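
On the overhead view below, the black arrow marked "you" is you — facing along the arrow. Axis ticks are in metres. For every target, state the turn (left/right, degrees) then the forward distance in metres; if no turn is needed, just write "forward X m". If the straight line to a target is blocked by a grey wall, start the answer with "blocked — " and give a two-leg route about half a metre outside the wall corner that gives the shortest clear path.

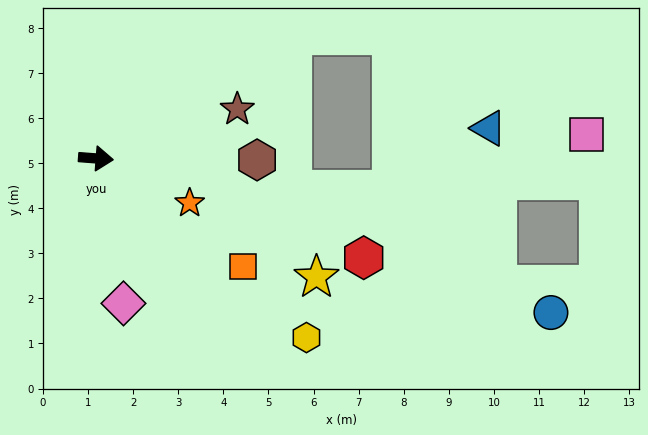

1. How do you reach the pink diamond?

turn right 75°, forward 3.3 m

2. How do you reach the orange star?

turn right 21°, forward 2.3 m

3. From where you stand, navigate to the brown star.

turn left 24°, forward 3.3 m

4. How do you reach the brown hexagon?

turn left 4°, forward 3.6 m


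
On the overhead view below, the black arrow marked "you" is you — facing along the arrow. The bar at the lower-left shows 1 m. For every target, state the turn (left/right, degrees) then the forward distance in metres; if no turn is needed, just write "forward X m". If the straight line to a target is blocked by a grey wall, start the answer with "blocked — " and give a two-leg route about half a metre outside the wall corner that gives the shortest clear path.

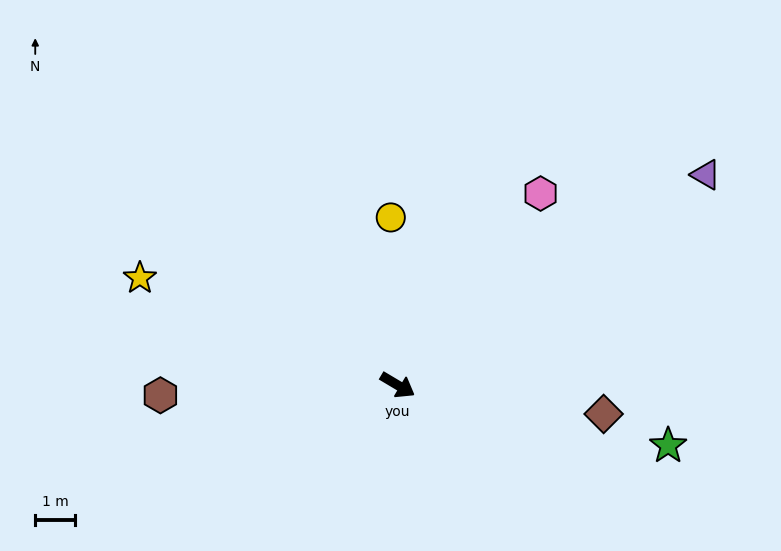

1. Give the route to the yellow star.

turn right 172°, forward 6.9 m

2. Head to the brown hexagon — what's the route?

turn right 147°, forward 5.9 m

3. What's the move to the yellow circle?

turn left 123°, forward 4.2 m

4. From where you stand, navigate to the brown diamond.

turn left 23°, forward 5.2 m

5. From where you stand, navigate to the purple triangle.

turn left 65°, forward 9.3 m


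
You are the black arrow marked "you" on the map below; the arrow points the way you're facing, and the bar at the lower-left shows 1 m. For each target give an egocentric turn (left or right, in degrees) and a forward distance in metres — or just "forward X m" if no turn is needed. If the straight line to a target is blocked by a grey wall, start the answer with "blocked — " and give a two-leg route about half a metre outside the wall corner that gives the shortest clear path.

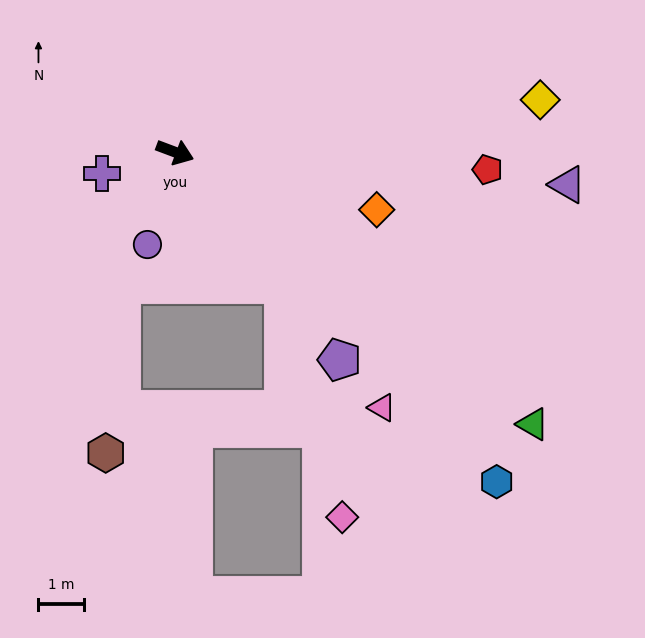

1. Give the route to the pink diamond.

blocked — turn right 30°, forward 3.7 m, then turn right 25°, forward 5.2 m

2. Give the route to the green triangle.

turn right 17°, forward 9.8 m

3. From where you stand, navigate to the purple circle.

turn right 86°, forward 2.1 m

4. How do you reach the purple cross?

turn right 143°, forward 1.7 m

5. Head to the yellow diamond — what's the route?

turn left 29°, forward 8.0 m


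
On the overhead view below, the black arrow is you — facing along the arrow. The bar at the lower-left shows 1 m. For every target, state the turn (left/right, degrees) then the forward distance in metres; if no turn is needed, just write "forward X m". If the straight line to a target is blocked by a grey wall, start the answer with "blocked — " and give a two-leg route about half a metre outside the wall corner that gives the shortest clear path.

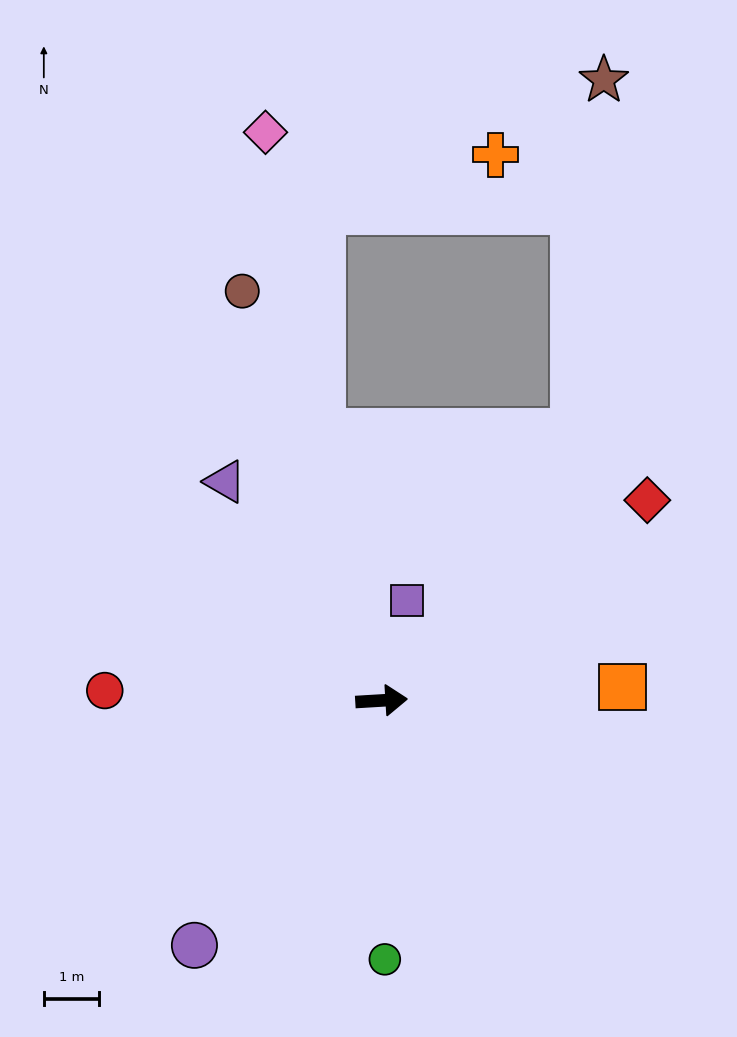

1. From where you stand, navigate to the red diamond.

turn left 34°, forward 6.0 m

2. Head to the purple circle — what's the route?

turn right 131°, forward 5.6 m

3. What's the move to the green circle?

turn right 93°, forward 4.7 m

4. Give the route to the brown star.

blocked — turn left 51°, forward 5.9 m, then turn left 31°, forward 6.4 m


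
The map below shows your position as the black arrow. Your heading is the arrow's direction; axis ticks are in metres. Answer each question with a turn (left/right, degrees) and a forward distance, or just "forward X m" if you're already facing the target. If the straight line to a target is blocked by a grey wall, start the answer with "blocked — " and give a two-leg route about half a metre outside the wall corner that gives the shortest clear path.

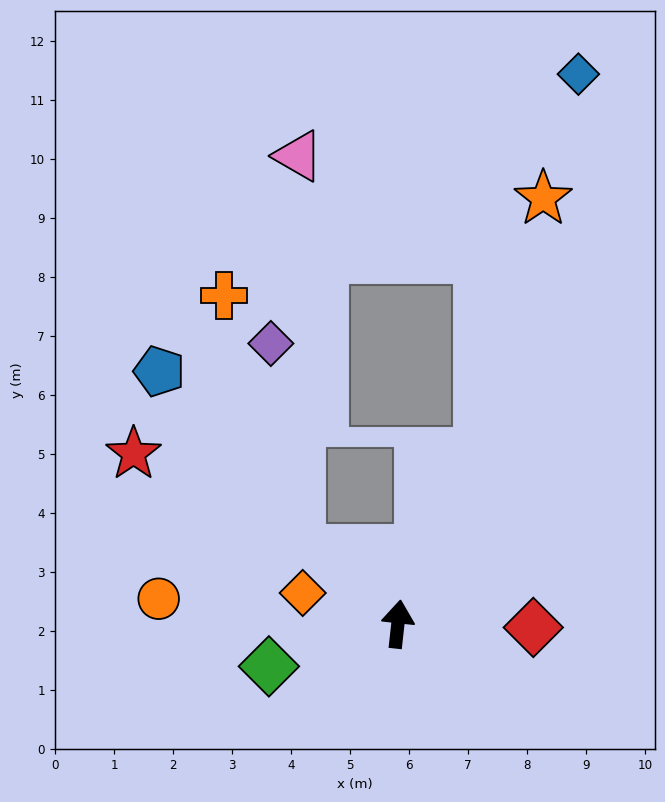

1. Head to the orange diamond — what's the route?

turn left 78°, forward 1.7 m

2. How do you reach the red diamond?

turn right 85°, forward 2.3 m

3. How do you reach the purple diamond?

blocked — turn left 59°, forward 2.1 m, then turn right 45°, forward 3.5 m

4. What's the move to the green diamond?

turn left 114°, forward 2.3 m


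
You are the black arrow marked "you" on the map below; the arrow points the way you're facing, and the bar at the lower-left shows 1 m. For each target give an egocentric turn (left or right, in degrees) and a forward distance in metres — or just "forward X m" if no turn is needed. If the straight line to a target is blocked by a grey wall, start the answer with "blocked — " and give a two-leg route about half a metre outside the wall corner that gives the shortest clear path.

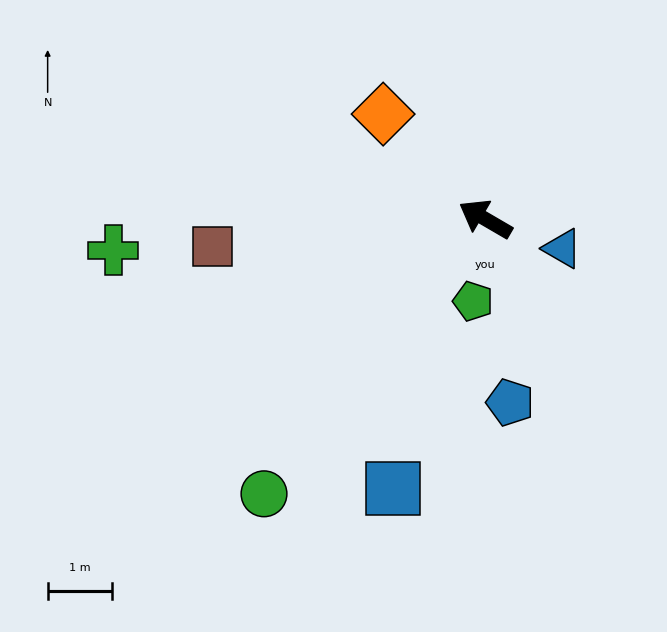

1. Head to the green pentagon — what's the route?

turn left 112°, forward 1.3 m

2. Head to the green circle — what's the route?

turn left 81°, forward 5.5 m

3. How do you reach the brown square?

turn left 36°, forward 4.3 m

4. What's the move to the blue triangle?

turn right 171°, forward 1.3 m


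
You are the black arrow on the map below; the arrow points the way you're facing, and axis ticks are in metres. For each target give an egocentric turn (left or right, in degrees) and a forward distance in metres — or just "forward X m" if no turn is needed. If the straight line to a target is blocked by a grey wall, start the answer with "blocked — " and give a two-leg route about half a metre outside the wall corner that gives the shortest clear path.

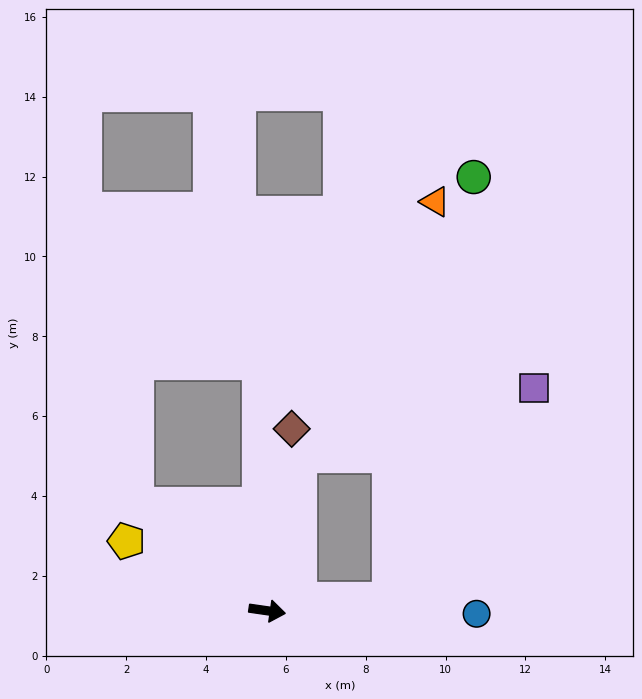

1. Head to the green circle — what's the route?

blocked — turn left 14°, forward 3.1 m, then turn left 73°, forward 10.8 m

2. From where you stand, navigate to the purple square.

blocked — turn left 14°, forward 3.1 m, then turn left 50°, forward 6.4 m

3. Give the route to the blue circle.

turn left 7°, forward 5.2 m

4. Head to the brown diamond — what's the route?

turn left 91°, forward 4.6 m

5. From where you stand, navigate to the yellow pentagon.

turn left 162°, forward 3.9 m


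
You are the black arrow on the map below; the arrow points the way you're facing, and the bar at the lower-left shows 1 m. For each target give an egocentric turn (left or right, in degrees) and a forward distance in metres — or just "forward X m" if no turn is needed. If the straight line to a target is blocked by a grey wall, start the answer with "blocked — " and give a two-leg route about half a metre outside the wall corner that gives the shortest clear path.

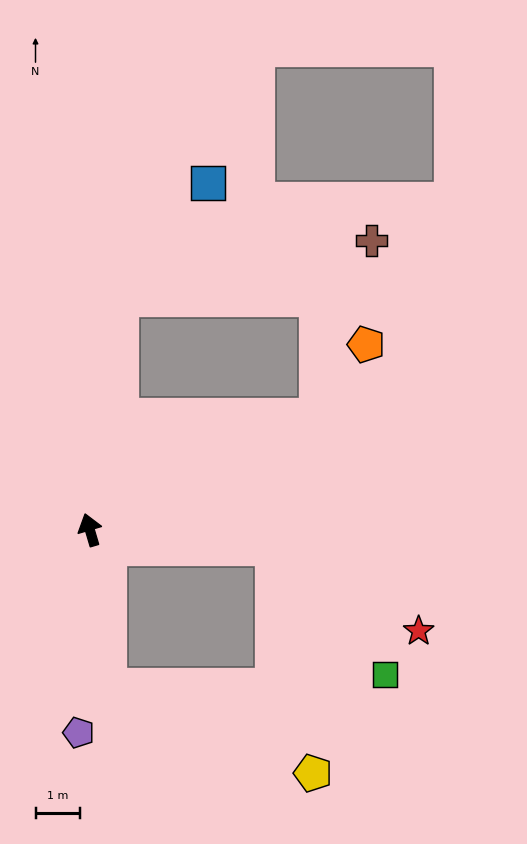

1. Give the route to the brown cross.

blocked — turn right 24°, forward 5.3 m, then turn right 70°, forward 5.8 m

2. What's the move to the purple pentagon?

turn left 160°, forward 4.6 m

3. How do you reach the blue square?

blocked — turn right 24°, forward 5.3 m, then turn right 30°, forward 3.3 m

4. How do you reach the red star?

blocked — turn right 112°, forward 4.2 m, then turn right 25°, forward 3.8 m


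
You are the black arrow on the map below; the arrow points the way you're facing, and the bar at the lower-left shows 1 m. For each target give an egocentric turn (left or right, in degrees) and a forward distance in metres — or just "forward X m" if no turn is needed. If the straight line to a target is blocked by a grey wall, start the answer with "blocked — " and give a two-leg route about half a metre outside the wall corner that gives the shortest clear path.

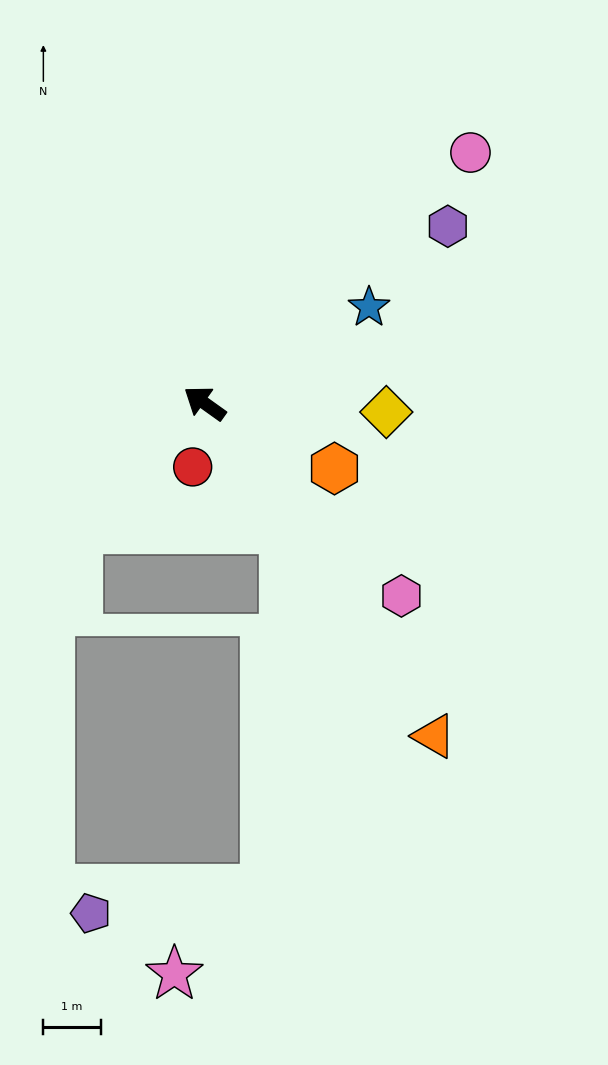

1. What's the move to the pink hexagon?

turn left 171°, forward 4.8 m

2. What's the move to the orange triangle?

turn left 160°, forward 7.0 m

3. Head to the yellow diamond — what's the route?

turn right 147°, forward 3.2 m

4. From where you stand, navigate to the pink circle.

turn right 101°, forward 6.4 m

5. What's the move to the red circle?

turn left 115°, forward 1.1 m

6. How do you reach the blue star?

turn right 114°, forward 3.3 m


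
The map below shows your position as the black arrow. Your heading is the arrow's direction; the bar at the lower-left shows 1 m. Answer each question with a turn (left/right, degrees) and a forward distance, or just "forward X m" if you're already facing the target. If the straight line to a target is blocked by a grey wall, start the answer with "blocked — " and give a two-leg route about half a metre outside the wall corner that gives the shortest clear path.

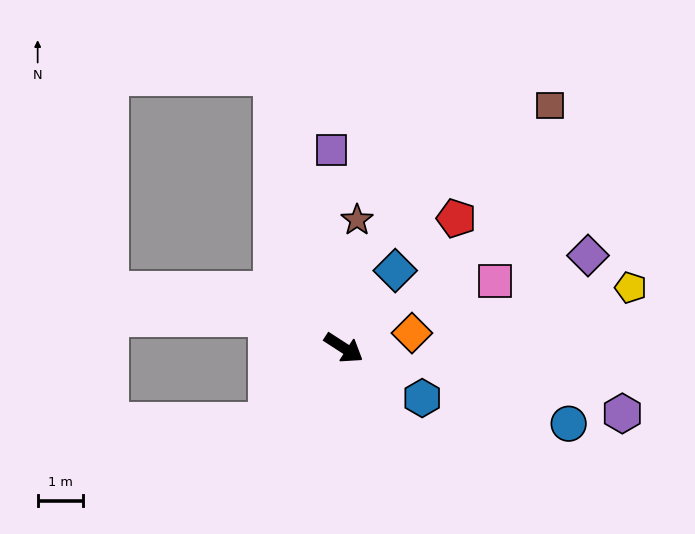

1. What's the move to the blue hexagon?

forward 2.0 m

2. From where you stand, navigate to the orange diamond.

turn left 45°, forward 1.5 m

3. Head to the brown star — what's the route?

turn left 117°, forward 2.8 m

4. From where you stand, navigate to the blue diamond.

turn left 89°, forward 2.0 m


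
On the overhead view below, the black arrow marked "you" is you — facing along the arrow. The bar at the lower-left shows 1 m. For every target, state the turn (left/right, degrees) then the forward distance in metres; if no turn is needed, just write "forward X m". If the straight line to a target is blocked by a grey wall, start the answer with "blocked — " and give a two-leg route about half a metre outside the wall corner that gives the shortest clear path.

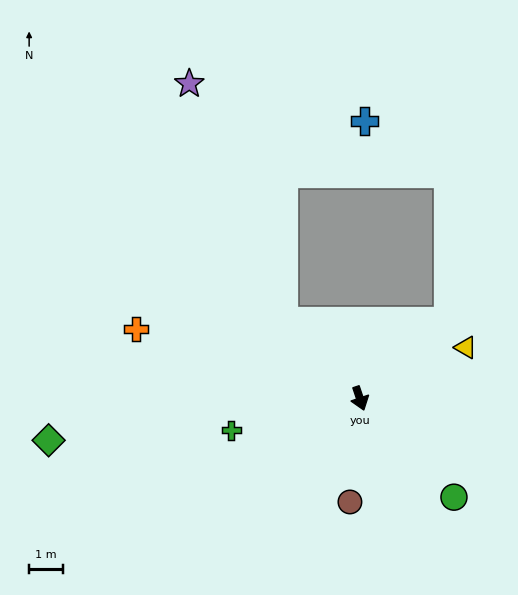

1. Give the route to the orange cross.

turn right 126°, forward 7.0 m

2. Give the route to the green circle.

turn left 25°, forward 4.1 m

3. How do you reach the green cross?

turn right 95°, forward 3.9 m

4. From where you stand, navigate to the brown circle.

turn right 24°, forward 3.1 m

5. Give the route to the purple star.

blocked — turn right 154°, forward 3.2 m, then turn right 23°, forward 7.6 m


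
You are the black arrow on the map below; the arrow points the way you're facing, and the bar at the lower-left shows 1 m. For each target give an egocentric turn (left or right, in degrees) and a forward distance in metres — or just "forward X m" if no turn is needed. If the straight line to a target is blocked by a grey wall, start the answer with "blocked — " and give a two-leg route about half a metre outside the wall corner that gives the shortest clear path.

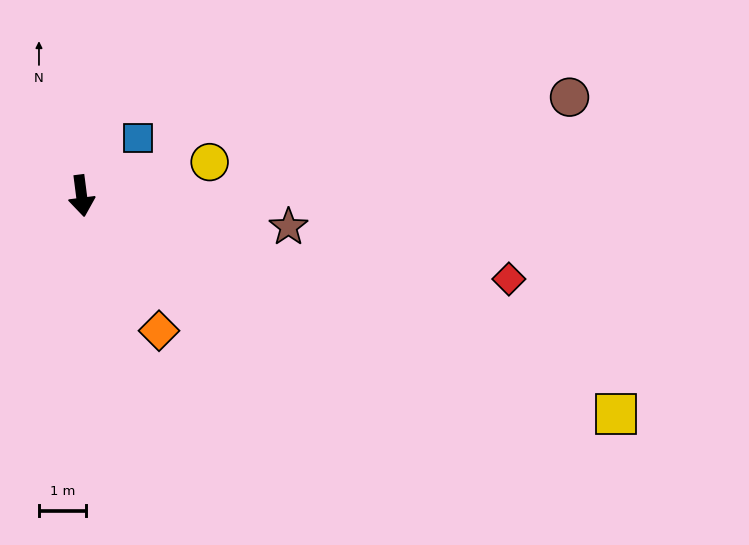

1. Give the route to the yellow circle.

turn left 97°, forward 2.8 m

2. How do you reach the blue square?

turn left 128°, forward 1.7 m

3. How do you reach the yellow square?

turn left 60°, forward 12.2 m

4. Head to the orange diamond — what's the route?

turn left 23°, forward 3.3 m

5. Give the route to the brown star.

turn left 74°, forward 4.4 m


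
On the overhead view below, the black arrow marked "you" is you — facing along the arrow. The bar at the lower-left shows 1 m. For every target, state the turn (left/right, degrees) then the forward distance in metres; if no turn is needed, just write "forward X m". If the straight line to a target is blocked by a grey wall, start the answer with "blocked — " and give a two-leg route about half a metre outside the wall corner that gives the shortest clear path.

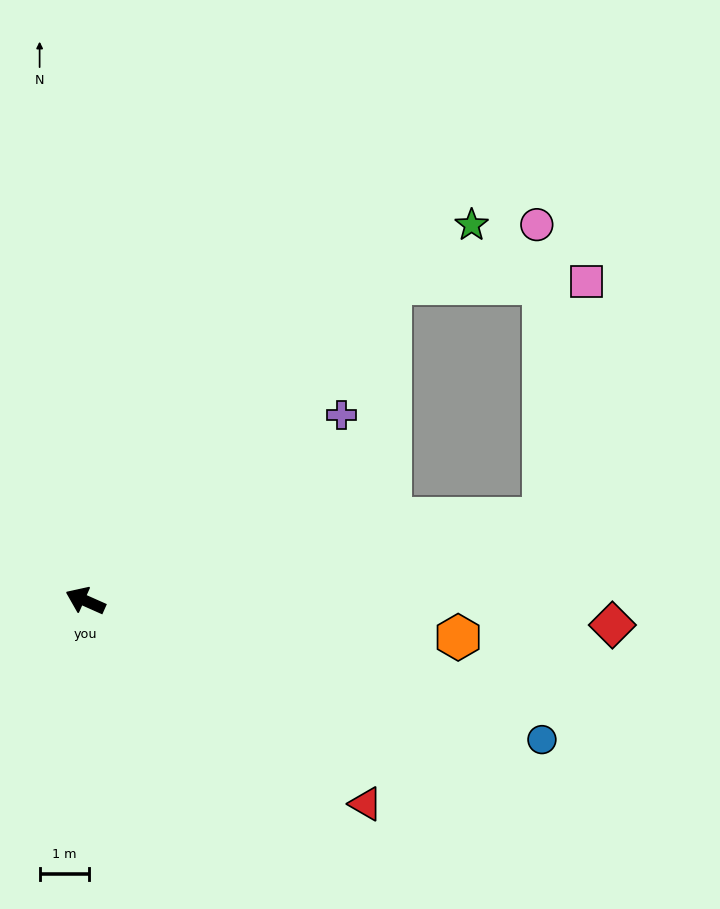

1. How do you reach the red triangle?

turn left 168°, forward 7.1 m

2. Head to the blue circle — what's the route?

turn right 173°, forward 9.7 m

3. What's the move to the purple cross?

turn right 120°, forward 6.5 m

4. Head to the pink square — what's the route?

blocked — turn right 110°, forward 9.0 m, then turn right 45°, forward 4.0 m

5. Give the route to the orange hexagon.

turn right 162°, forward 7.6 m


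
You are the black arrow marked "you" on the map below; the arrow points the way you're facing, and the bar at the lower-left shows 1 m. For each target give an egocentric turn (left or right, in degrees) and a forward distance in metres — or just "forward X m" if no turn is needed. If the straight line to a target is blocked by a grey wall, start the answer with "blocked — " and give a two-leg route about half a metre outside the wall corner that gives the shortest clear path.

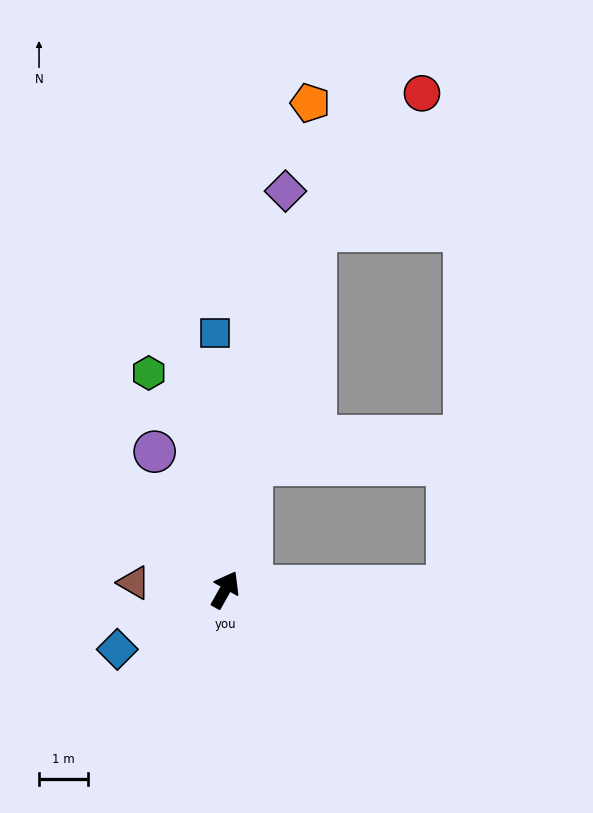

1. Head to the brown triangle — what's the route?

turn left 115°, forward 1.9 m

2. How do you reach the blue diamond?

turn left 148°, forward 2.5 m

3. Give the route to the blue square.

turn left 32°, forward 5.2 m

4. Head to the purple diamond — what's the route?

turn left 21°, forward 8.2 m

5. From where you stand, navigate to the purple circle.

turn left 56°, forward 3.1 m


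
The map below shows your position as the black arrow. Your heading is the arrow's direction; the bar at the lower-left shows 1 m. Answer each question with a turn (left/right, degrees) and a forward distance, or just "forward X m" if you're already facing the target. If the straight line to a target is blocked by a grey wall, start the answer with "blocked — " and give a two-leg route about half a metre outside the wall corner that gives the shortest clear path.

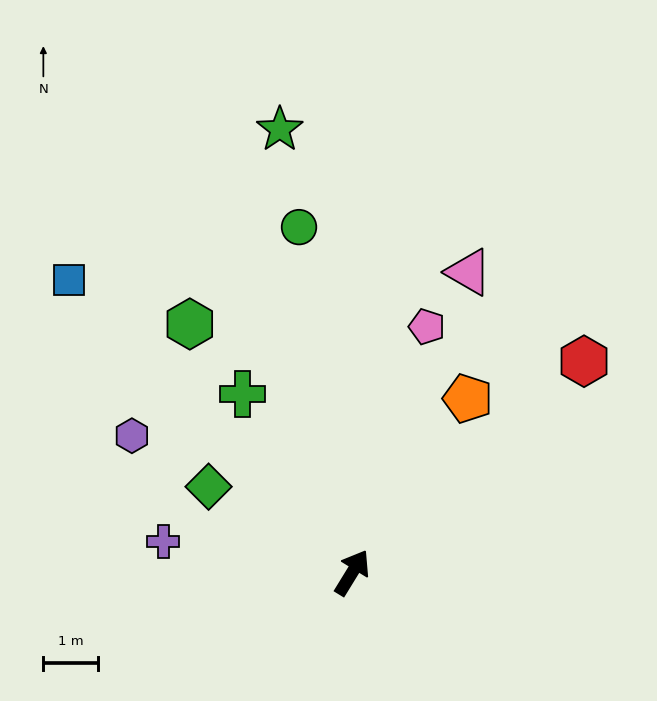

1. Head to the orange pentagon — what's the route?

turn right 2°, forward 3.8 m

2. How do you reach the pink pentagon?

turn left 15°, forward 4.7 m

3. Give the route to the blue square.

turn left 76°, forward 7.5 m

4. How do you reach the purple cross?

turn left 112°, forward 3.5 m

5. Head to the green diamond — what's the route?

turn left 91°, forward 3.1 m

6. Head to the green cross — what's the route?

turn left 63°, forward 3.8 m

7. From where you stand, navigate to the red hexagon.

turn right 16°, forward 5.7 m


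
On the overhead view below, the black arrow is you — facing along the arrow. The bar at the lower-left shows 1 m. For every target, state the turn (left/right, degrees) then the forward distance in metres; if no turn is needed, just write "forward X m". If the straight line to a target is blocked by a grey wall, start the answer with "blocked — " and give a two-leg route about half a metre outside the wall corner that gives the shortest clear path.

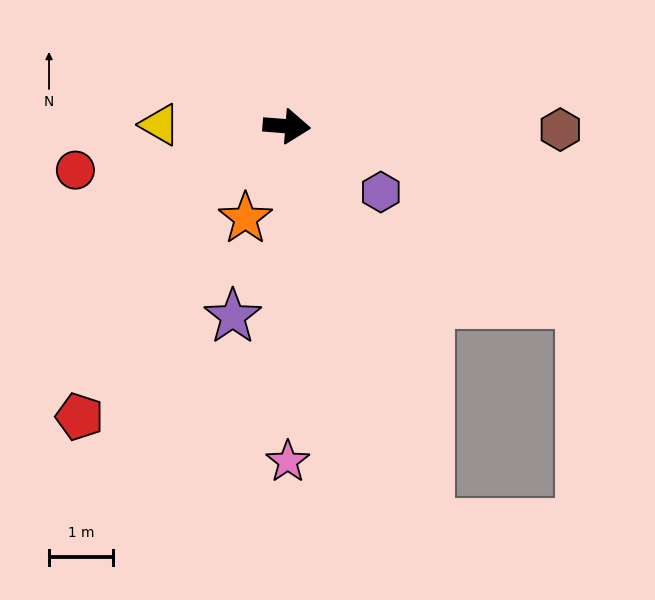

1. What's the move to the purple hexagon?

turn right 30°, forward 1.8 m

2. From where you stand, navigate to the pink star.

turn right 85°, forward 5.3 m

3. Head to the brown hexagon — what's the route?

turn left 4°, forward 4.3 m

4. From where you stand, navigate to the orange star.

turn right 110°, forward 1.6 m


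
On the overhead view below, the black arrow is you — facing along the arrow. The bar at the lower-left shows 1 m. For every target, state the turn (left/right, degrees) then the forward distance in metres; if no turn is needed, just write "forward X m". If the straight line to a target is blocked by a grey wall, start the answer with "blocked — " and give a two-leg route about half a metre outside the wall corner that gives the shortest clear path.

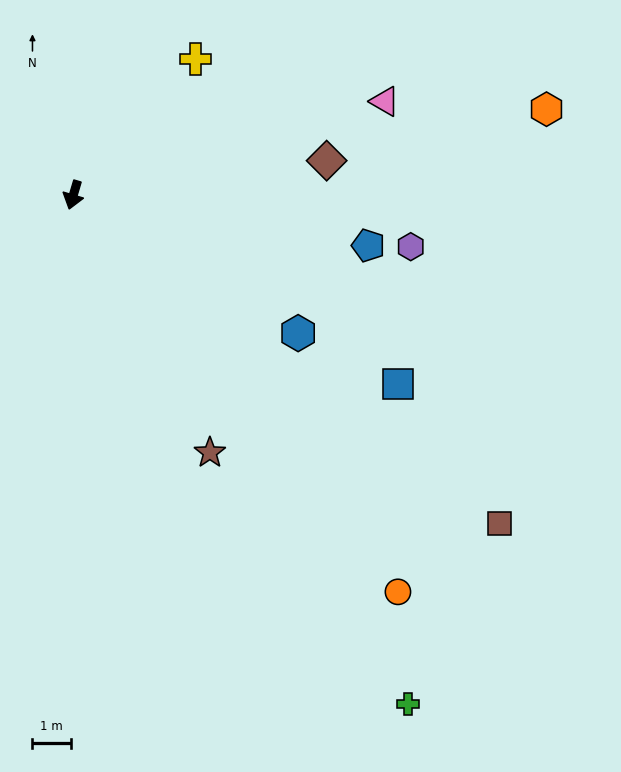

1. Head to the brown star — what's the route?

turn left 44°, forward 7.6 m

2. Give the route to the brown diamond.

turn left 114°, forward 6.6 m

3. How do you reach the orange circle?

turn left 56°, forward 13.3 m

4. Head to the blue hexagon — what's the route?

turn left 75°, forward 6.9 m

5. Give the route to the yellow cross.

turn left 155°, forward 4.8 m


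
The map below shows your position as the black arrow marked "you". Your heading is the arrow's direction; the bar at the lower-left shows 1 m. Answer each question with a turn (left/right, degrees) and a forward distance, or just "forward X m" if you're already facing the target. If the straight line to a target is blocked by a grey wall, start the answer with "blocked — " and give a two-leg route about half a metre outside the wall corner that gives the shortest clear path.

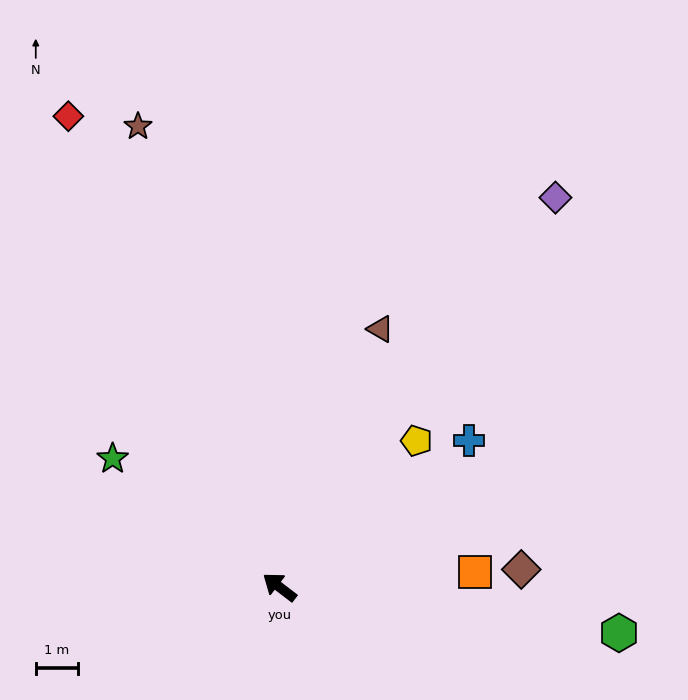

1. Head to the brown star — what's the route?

turn right 35°, forward 11.4 m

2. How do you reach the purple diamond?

turn right 88°, forward 11.3 m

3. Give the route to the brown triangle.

turn right 74°, forward 6.6 m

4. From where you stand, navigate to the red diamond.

turn right 28°, forward 12.2 m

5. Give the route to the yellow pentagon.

turn right 96°, forward 4.7 m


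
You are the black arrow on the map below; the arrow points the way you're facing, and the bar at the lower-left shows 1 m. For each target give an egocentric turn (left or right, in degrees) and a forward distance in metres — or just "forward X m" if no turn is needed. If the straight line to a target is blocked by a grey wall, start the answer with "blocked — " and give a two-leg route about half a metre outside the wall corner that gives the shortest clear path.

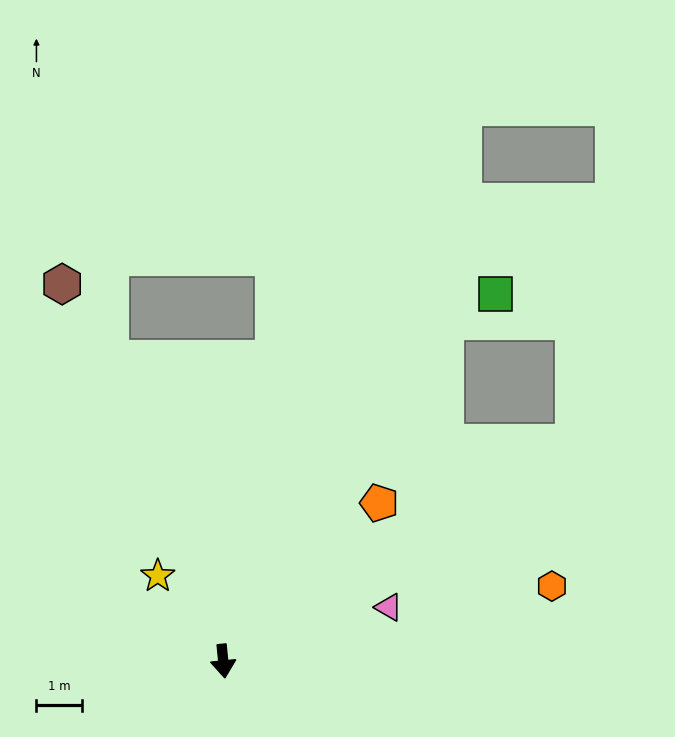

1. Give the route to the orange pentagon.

turn left 130°, forward 4.9 m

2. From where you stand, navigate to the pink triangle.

turn left 102°, forward 3.8 m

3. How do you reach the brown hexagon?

turn right 162°, forward 9.1 m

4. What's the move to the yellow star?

turn right 148°, forward 2.4 m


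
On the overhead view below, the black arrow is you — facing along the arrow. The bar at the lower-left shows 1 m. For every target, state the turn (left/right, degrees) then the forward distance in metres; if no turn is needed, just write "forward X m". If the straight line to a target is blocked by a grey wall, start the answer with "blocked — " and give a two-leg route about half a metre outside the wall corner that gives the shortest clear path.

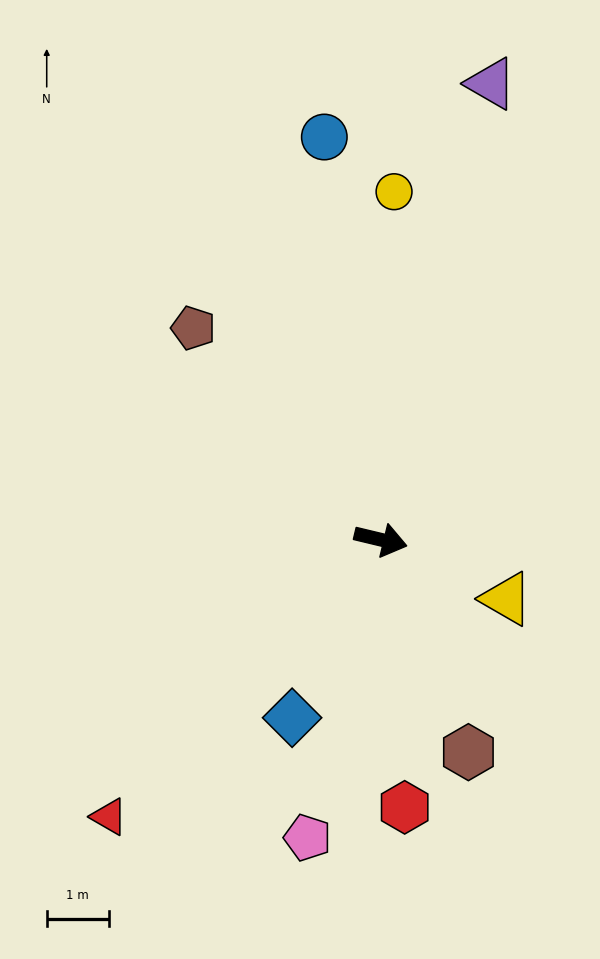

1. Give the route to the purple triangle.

turn left 90°, forward 7.5 m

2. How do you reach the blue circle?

turn left 111°, forward 6.5 m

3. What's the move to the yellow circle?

turn left 101°, forward 5.6 m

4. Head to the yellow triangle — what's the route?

turn right 12°, forward 2.2 m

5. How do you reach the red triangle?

turn right 121°, forward 6.2 m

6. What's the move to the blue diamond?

turn right 103°, forward 3.2 m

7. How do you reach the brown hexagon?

turn right 54°, forward 3.7 m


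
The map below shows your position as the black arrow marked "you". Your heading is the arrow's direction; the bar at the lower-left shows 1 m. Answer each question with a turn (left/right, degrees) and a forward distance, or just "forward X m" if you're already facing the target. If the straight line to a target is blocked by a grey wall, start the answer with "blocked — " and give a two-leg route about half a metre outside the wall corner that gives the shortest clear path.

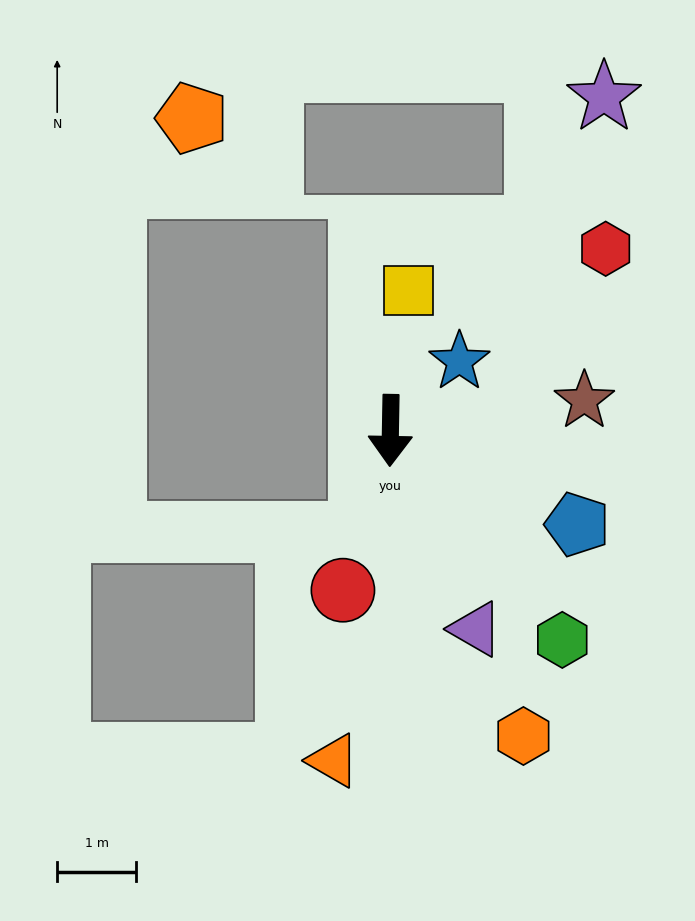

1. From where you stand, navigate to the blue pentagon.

turn left 64°, forward 2.7 m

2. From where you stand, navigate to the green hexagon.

turn left 40°, forward 3.4 m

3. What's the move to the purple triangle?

turn left 24°, forward 2.7 m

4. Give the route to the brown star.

turn left 100°, forward 2.5 m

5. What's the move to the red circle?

turn right 16°, forward 2.1 m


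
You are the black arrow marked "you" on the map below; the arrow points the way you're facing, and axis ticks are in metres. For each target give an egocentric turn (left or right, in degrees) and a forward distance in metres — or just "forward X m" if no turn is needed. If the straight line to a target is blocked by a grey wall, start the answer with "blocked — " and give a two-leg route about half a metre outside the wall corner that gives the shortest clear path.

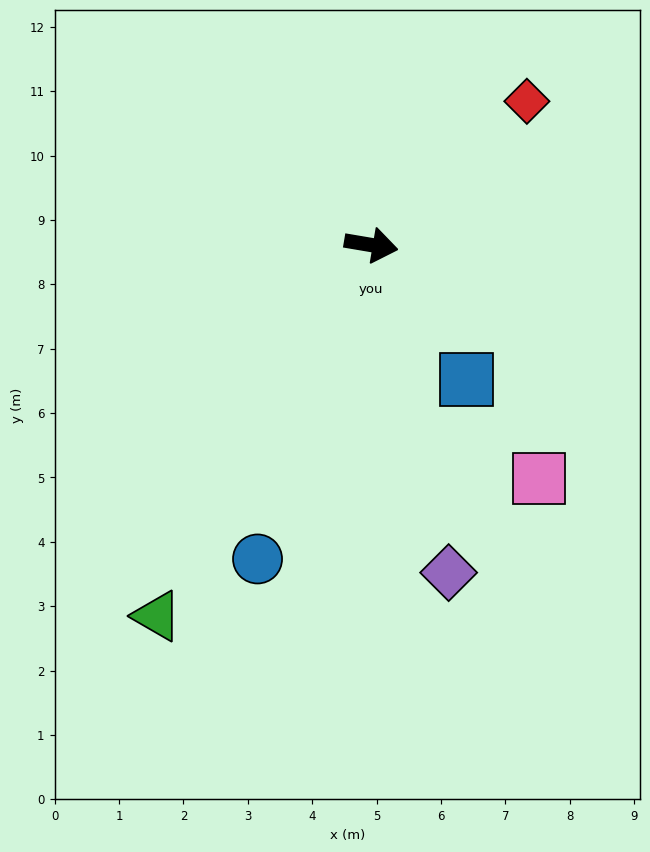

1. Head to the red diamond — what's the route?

turn left 52°, forward 3.3 m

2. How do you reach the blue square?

turn right 45°, forward 2.6 m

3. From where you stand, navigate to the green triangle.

turn right 110°, forward 6.7 m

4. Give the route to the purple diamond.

turn right 67°, forward 5.2 m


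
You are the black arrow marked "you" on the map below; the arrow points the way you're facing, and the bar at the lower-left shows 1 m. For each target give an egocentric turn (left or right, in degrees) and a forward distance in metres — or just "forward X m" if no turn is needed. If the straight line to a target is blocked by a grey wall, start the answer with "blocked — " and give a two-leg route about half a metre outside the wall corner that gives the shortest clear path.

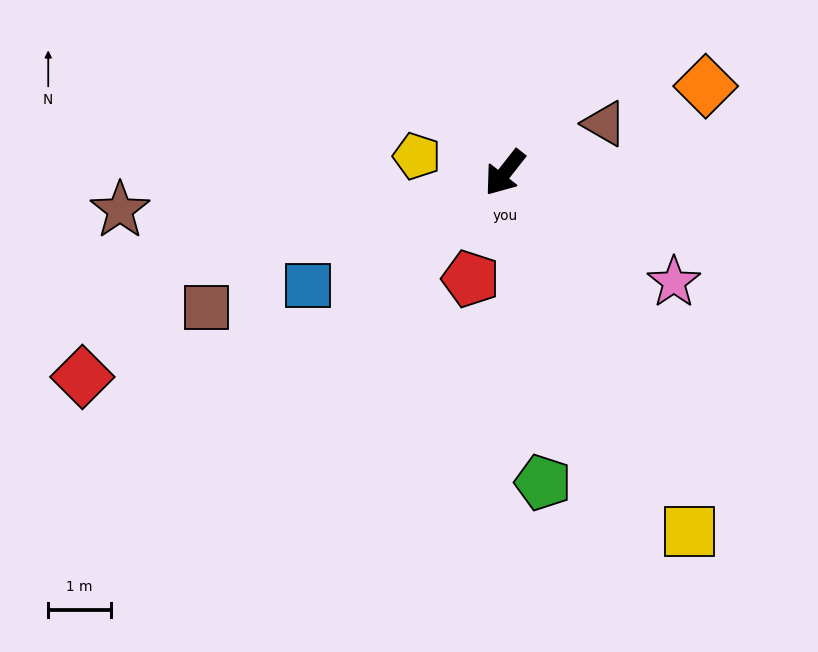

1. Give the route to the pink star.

turn left 95°, forward 3.2 m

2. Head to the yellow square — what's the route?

turn left 65°, forward 6.5 m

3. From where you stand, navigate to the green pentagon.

turn left 45°, forward 5.0 m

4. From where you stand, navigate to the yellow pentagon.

turn right 63°, forward 1.4 m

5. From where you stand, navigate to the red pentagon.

turn left 20°, forward 1.8 m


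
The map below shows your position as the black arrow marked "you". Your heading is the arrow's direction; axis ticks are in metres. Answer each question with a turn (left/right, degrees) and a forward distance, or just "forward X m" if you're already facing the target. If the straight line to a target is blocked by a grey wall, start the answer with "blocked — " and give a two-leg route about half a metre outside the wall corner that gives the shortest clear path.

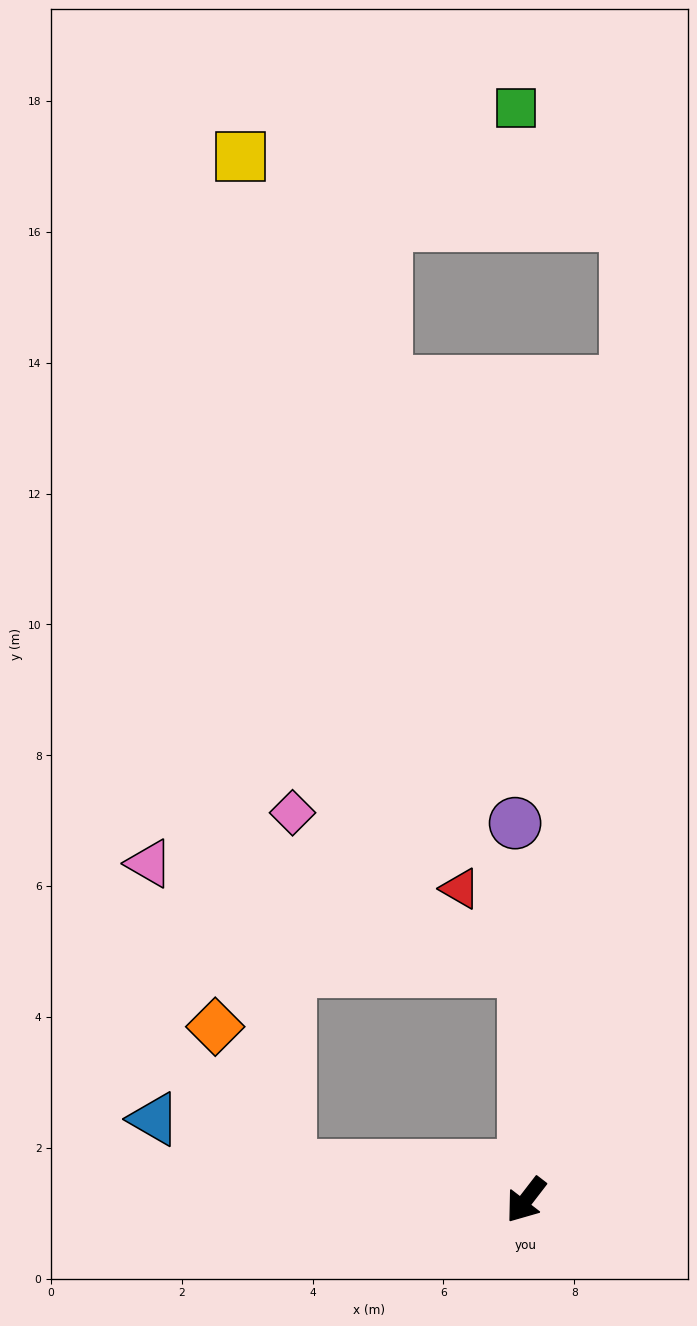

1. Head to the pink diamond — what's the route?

blocked — turn right 60°, forward 3.7 m, then turn right 83°, forward 5.4 m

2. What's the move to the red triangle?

blocked — turn right 142°, forward 3.5 m, then turn left 38°, forward 1.6 m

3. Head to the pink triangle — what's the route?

blocked — turn right 142°, forward 3.5 m, then turn left 74°, forward 6.0 m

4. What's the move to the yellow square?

blocked — turn right 142°, forward 3.5 m, then turn left 19°, forward 13.2 m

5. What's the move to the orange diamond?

blocked — turn right 60°, forward 3.7 m, then turn right 55°, forward 2.4 m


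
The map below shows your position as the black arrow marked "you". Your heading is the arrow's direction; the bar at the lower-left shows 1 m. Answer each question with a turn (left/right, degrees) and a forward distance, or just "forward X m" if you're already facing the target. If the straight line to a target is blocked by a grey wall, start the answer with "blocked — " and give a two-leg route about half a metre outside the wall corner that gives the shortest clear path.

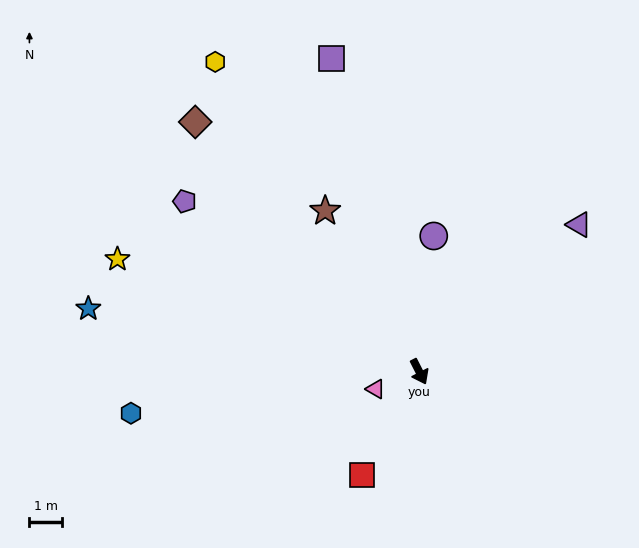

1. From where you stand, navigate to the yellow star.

turn right 137°, forward 9.9 m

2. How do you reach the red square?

turn right 56°, forward 3.6 m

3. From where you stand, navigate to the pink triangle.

turn right 95°, forward 1.4 m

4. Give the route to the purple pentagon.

turn right 153°, forward 8.9 m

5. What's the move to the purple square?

turn left 169°, forward 10.0 m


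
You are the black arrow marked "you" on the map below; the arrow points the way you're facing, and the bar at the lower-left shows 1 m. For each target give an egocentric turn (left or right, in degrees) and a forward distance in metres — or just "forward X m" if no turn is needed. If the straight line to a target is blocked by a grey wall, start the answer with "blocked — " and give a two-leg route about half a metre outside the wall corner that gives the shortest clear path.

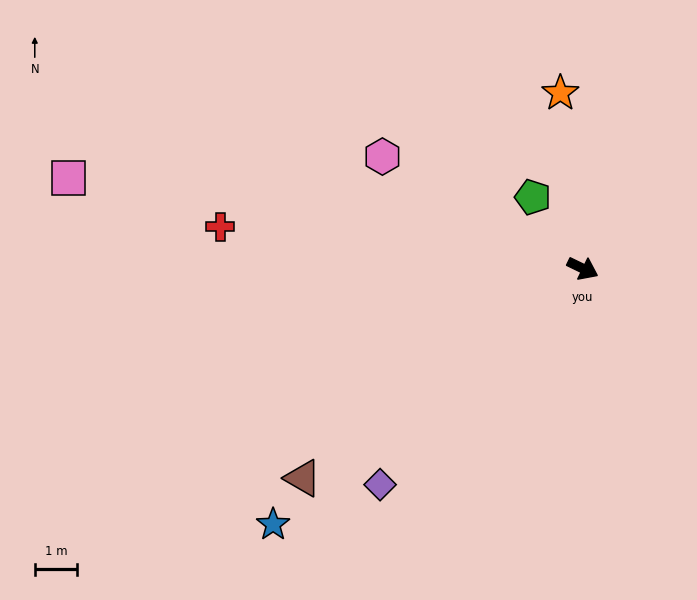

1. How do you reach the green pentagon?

turn left 151°, forward 2.0 m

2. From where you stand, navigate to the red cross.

turn right 161°, forward 8.6 m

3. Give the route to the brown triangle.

turn right 117°, forward 8.2 m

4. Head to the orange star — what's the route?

turn left 123°, forward 4.2 m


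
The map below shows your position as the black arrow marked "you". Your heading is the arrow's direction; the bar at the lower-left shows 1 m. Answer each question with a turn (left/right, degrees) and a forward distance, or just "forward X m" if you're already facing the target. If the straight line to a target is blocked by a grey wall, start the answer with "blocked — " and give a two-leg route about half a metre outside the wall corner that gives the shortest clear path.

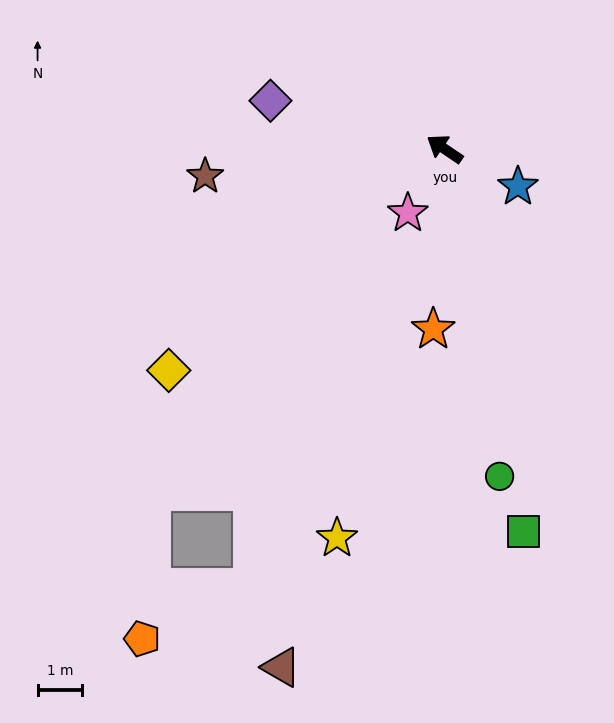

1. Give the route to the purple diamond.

turn left 19°, forward 4.1 m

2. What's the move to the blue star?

turn right 173°, forward 1.9 m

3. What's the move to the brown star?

turn left 41°, forward 5.4 m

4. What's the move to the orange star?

turn left 120°, forward 4.1 m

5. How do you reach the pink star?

turn left 94°, forward 1.7 m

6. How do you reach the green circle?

turn left 134°, forward 7.5 m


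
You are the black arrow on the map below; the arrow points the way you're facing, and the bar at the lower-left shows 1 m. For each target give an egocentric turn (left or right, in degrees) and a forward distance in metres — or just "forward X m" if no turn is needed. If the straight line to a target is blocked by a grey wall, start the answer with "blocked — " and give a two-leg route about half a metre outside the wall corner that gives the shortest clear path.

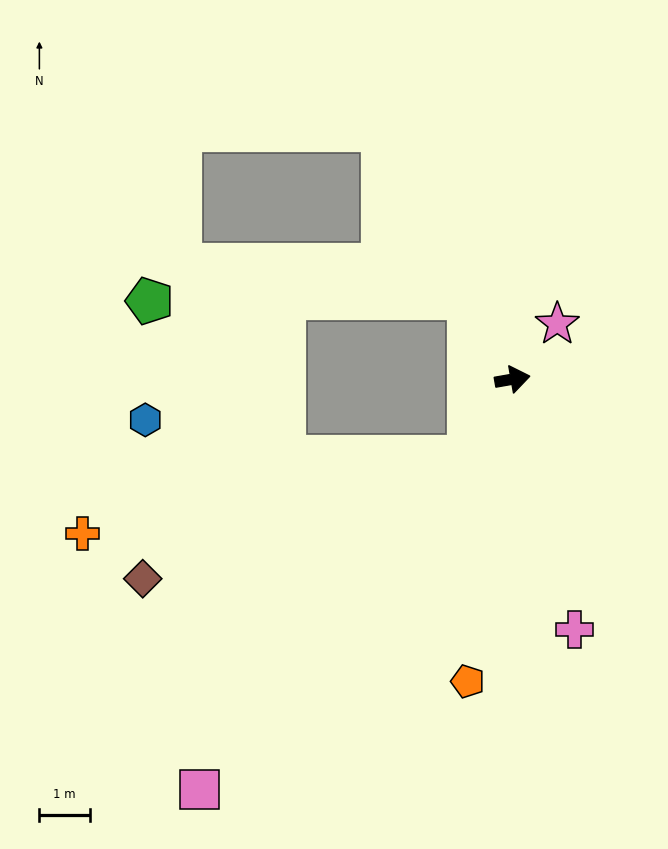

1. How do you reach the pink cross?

turn right 86°, forward 5.1 m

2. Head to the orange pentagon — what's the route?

turn right 108°, forward 6.1 m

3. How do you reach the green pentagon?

blocked — turn left 109°, forward 1.8 m, then turn left 62°, forward 6.4 m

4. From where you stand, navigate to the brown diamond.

blocked — turn right 130°, forward 1.8 m, then turn right 39°, forward 6.9 m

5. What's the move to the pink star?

turn left 41°, forward 1.4 m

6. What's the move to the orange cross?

blocked — turn right 130°, forward 1.8 m, then turn right 49°, forward 7.8 m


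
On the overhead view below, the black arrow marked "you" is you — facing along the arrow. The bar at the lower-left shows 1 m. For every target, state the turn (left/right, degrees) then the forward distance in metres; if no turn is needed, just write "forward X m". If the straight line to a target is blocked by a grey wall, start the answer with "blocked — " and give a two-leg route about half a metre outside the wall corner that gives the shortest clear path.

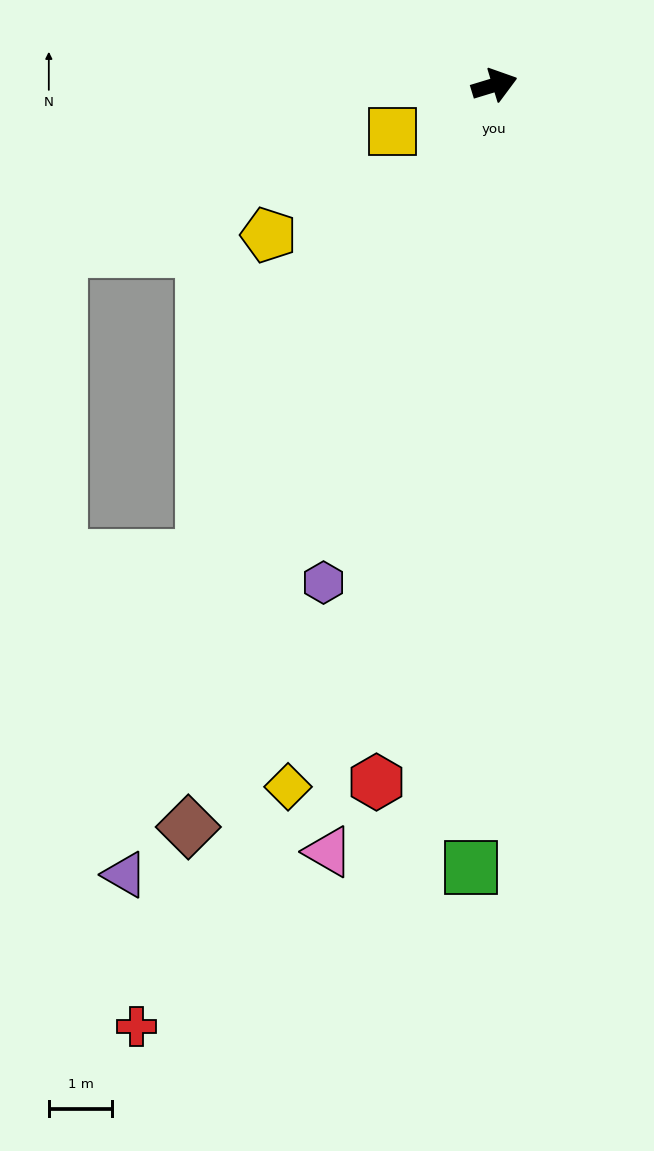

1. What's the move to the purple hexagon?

turn right 126°, forward 8.3 m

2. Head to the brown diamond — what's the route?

turn right 129°, forward 12.6 m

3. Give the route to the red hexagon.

turn right 117°, forward 11.1 m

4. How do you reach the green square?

turn right 109°, forward 12.3 m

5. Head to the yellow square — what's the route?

turn right 172°, forward 1.8 m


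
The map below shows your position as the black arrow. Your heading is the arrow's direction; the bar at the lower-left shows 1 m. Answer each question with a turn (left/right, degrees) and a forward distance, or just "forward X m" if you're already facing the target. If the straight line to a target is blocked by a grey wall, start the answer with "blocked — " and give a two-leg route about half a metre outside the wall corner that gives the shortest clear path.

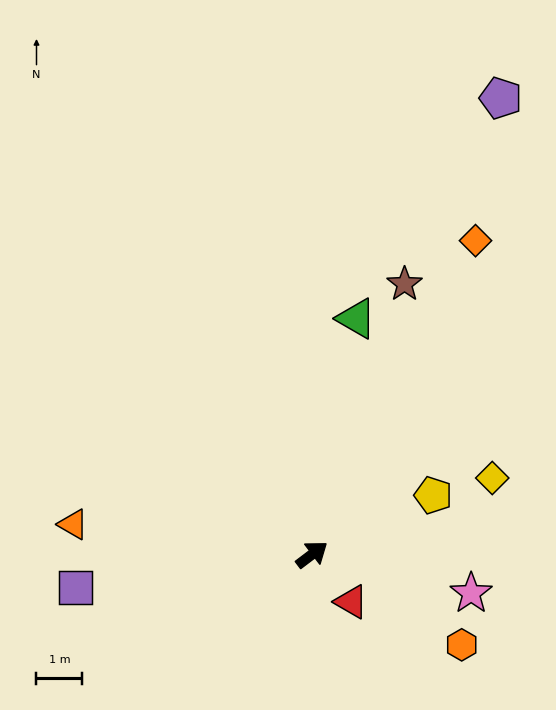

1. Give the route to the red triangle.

turn right 88°, forward 1.3 m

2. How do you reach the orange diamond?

turn left 25°, forward 7.7 m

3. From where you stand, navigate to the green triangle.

turn left 42°, forward 5.2 m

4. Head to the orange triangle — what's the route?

turn left 136°, forward 5.2 m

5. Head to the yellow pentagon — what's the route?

turn right 11°, forward 2.9 m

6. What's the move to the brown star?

turn left 34°, forward 6.2 m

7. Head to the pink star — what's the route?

turn right 51°, forward 3.6 m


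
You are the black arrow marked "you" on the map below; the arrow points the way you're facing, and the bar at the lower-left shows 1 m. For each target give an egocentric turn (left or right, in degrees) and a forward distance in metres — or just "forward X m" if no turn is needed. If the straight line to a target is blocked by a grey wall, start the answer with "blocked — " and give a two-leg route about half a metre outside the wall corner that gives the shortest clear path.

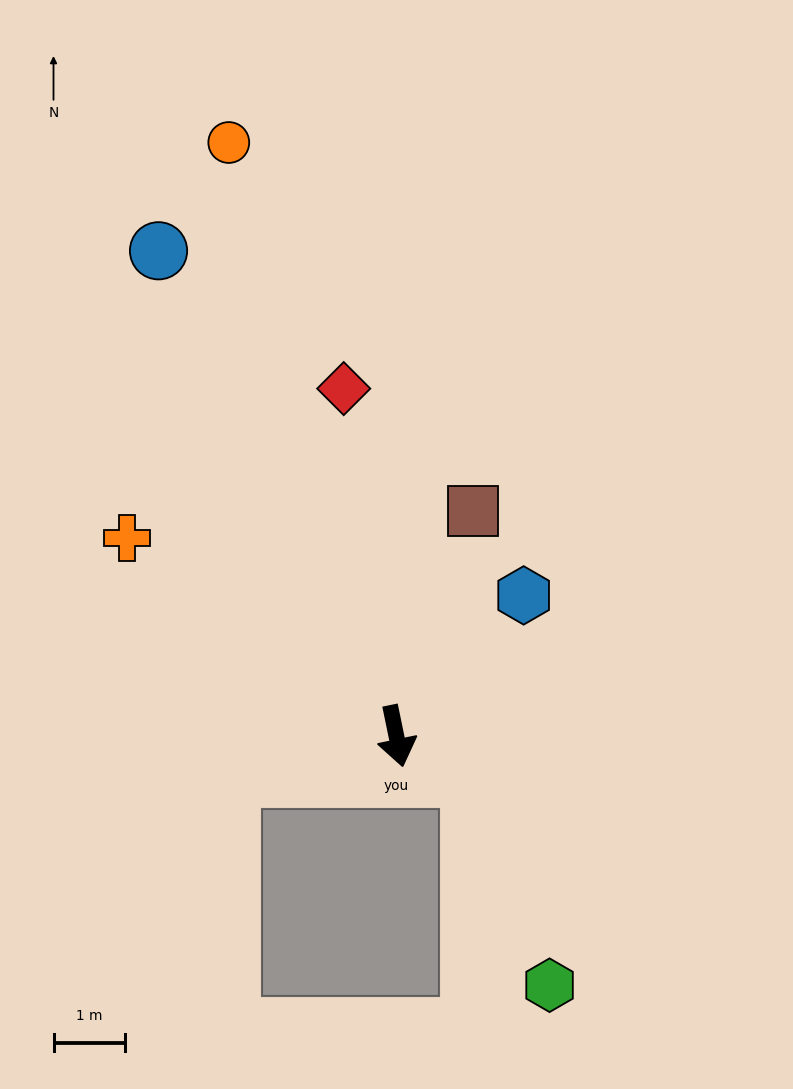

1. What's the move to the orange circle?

turn right 176°, forward 8.7 m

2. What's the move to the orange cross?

turn right 138°, forward 4.7 m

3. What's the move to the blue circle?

turn right 166°, forward 7.6 m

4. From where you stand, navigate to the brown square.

turn left 150°, forward 3.3 m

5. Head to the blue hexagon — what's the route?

turn left 126°, forward 2.7 m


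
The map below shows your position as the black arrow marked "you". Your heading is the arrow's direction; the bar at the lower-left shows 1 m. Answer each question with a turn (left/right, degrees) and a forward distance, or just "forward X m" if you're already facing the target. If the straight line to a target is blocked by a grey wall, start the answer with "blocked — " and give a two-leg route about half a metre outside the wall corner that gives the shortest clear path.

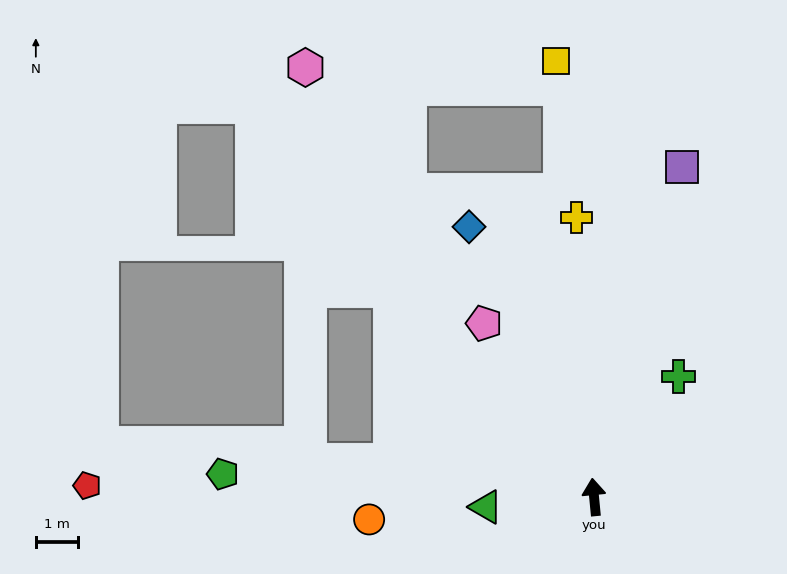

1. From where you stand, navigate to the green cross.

turn right 41°, forward 3.5 m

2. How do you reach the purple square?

turn right 20°, forward 8.2 m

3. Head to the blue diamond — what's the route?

turn left 19°, forward 7.1 m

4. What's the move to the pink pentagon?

turn left 27°, forward 4.9 m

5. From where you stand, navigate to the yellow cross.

forward 6.7 m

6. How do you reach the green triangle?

turn left 90°, forward 2.6 m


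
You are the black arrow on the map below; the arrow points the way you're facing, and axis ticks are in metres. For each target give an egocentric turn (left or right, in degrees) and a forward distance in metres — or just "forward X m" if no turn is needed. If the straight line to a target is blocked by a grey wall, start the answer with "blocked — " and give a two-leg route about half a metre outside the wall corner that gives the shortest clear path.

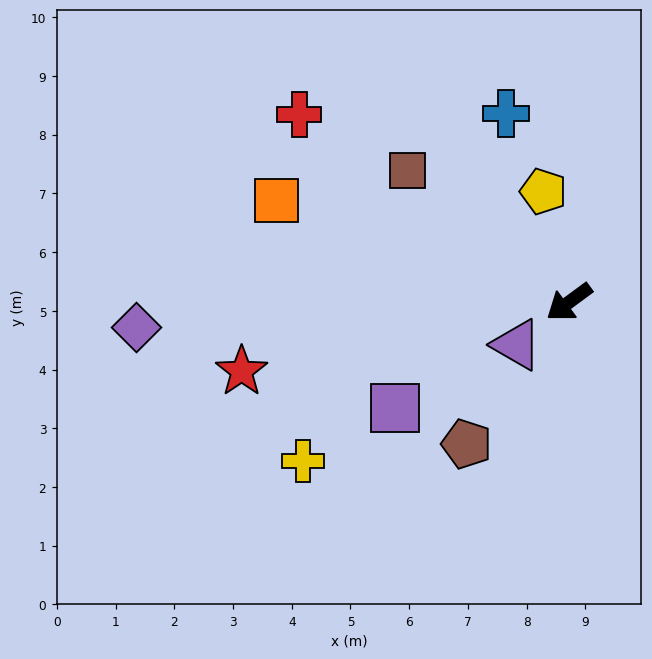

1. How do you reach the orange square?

turn right 55°, forward 5.3 m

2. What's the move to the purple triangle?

turn left 3°, forward 1.2 m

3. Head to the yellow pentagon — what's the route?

turn right 113°, forward 1.9 m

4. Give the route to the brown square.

turn right 76°, forward 3.5 m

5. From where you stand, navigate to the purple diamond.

turn right 33°, forward 7.4 m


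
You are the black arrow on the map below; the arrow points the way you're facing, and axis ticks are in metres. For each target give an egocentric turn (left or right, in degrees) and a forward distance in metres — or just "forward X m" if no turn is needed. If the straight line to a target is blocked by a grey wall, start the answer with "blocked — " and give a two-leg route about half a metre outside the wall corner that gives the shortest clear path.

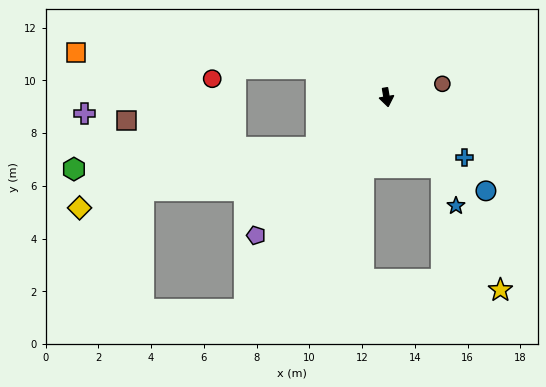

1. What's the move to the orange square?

blocked — turn right 122°, forward 2.9 m, then turn left 19°, forward 9.2 m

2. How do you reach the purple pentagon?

turn right 53°, forward 7.2 m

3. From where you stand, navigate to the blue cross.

turn left 43°, forward 3.7 m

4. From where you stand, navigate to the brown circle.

turn left 94°, forward 2.2 m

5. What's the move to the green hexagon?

blocked — turn right 63°, forward 3.3 m, then turn right 32°, forward 9.2 m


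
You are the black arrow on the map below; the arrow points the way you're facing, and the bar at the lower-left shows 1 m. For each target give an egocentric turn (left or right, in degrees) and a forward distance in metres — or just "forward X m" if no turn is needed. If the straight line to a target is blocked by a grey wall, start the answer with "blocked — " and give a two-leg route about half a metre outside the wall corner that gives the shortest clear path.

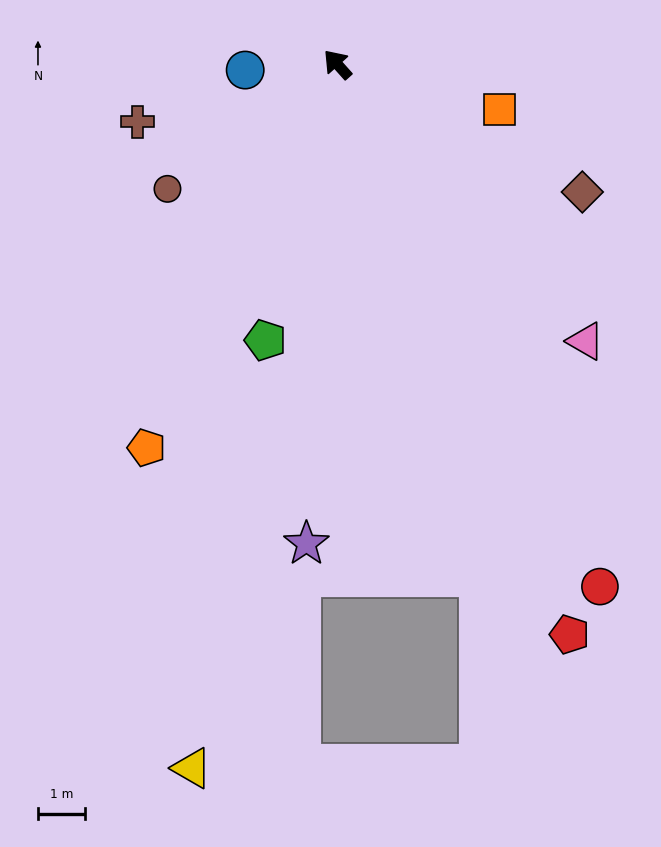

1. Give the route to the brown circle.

turn left 84°, forward 4.5 m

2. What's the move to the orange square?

turn right 147°, forward 3.6 m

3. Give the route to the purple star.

turn left 134°, forward 10.2 m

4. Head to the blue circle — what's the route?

turn left 52°, forward 2.0 m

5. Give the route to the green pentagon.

turn left 124°, forward 6.0 m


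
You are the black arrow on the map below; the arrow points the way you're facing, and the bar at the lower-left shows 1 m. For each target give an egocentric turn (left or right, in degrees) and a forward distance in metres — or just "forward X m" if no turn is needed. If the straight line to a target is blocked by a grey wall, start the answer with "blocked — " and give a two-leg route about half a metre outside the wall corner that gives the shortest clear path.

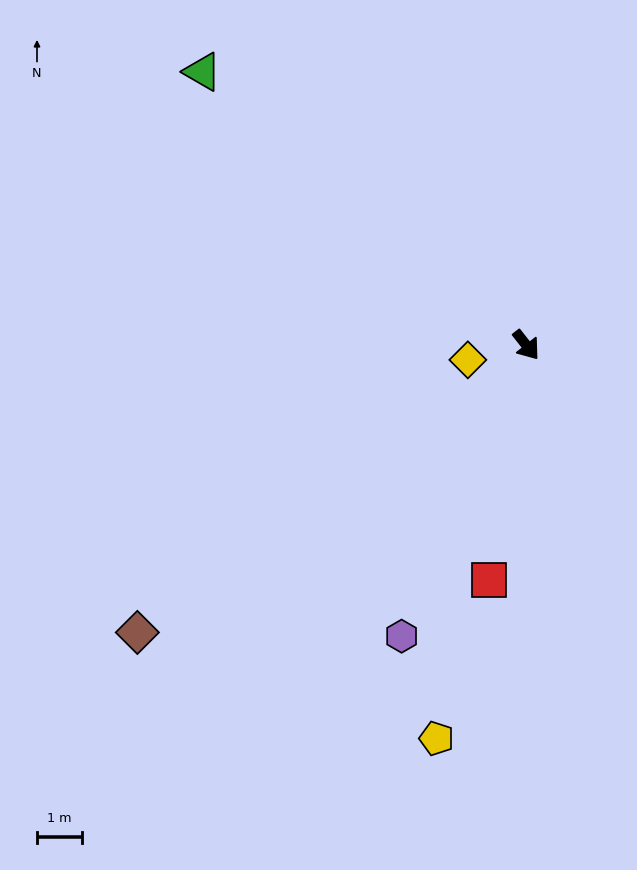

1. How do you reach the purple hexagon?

turn right 61°, forward 7.1 m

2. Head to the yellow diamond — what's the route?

turn right 114°, forward 1.3 m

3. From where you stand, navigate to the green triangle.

turn right 168°, forward 9.5 m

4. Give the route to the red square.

turn right 47°, forward 5.3 m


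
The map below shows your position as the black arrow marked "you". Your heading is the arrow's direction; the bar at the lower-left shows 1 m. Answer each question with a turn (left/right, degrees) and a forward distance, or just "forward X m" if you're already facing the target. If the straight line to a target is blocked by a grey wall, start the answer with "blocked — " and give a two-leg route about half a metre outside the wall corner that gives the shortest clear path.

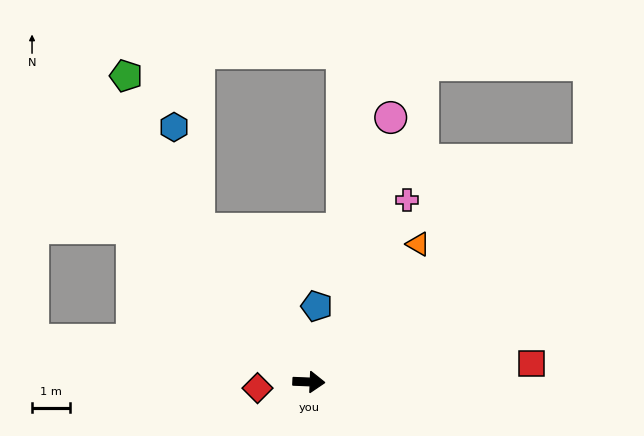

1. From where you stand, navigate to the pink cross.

turn left 64°, forward 5.4 m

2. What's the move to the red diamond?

turn right 171°, forward 1.4 m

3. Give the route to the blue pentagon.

turn left 86°, forward 2.0 m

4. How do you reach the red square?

turn left 7°, forward 5.8 m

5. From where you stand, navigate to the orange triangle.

turn left 54°, forward 4.6 m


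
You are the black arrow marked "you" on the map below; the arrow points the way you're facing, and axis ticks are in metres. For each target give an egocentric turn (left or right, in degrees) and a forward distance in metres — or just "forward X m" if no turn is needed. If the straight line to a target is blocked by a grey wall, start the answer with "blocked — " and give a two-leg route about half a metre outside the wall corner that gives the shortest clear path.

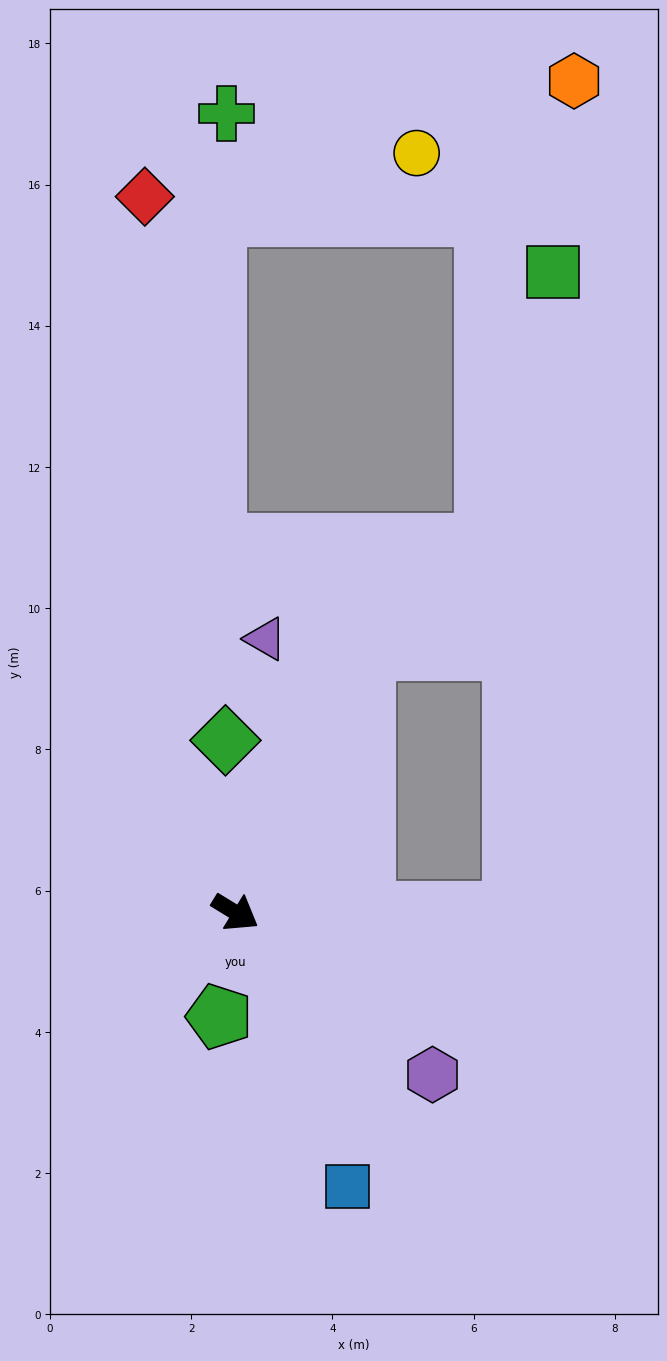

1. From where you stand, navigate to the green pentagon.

turn right 67°, forward 1.5 m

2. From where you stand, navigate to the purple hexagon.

turn right 8°, forward 3.6 m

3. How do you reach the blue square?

turn right 36°, forward 4.2 m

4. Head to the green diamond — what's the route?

turn left 125°, forward 2.4 m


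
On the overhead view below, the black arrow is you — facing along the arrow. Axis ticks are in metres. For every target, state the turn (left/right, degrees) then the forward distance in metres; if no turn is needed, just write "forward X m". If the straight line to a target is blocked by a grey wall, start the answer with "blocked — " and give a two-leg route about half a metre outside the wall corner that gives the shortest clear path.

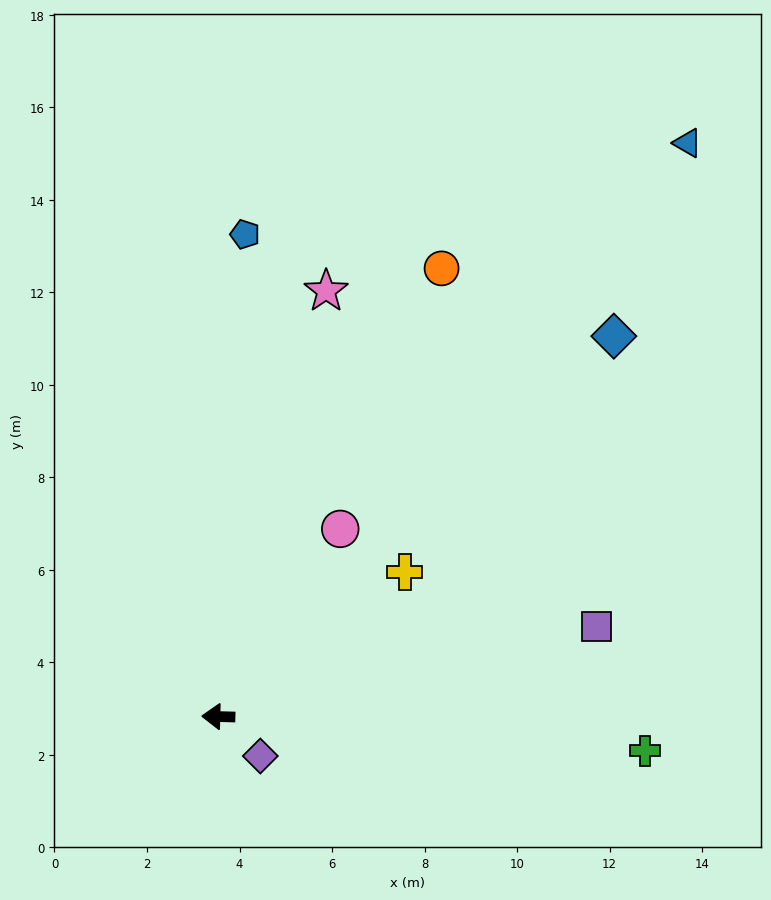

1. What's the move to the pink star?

turn right 103°, forward 9.5 m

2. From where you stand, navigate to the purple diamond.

turn left 138°, forward 1.2 m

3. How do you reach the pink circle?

turn right 121°, forward 4.8 m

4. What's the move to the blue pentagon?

turn right 92°, forward 10.4 m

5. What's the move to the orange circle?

turn right 115°, forward 10.8 m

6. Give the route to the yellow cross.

turn right 141°, forward 5.1 m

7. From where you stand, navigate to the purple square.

turn right 165°, forward 8.4 m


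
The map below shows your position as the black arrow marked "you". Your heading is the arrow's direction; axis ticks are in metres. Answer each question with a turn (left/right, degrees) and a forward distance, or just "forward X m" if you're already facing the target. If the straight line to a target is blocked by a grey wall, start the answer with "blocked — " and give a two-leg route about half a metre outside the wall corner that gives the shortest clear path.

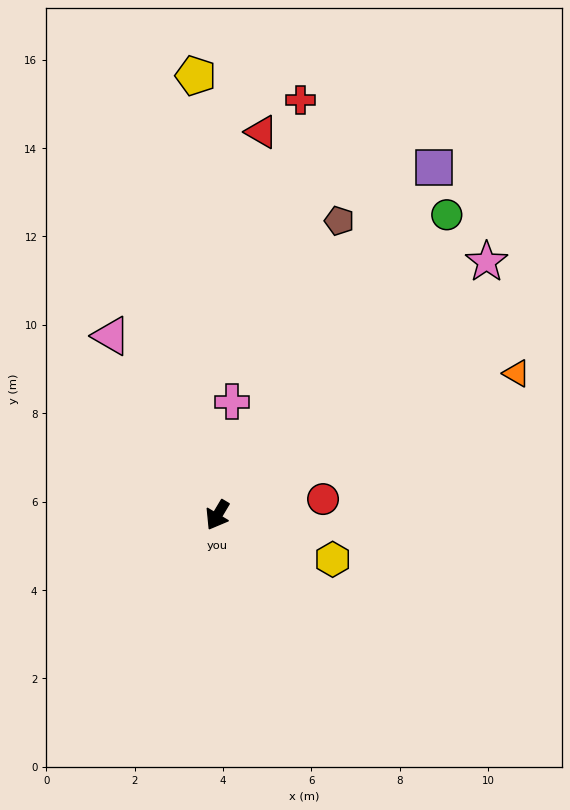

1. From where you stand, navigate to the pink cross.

turn right 157°, forward 2.6 m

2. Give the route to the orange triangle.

turn left 146°, forward 7.5 m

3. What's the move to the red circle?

turn left 129°, forward 2.4 m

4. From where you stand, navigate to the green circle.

turn left 173°, forward 8.6 m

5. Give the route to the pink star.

turn left 164°, forward 8.4 m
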